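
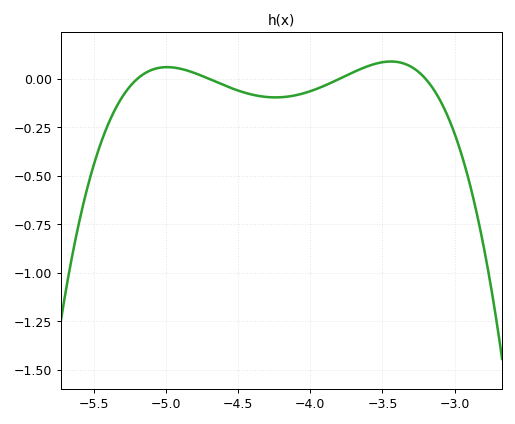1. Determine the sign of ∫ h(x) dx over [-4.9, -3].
negative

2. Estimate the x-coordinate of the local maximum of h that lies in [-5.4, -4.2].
-5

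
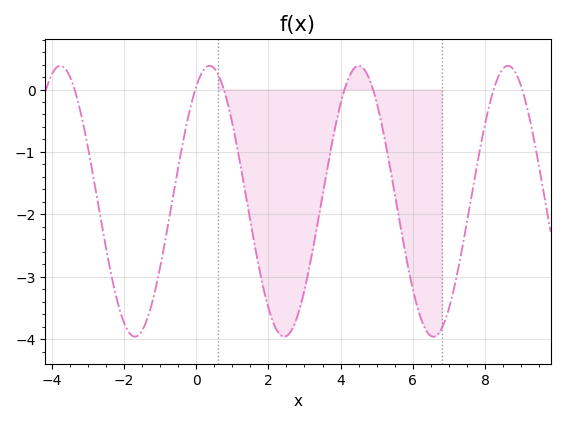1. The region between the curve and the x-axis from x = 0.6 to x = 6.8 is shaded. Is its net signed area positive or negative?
negative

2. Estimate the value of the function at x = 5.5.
-1.7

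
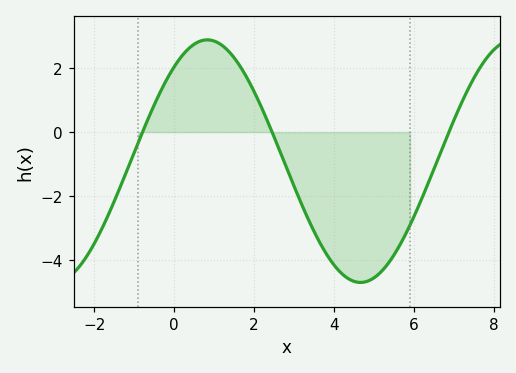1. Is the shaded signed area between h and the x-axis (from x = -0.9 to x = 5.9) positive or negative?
negative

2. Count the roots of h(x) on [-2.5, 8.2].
3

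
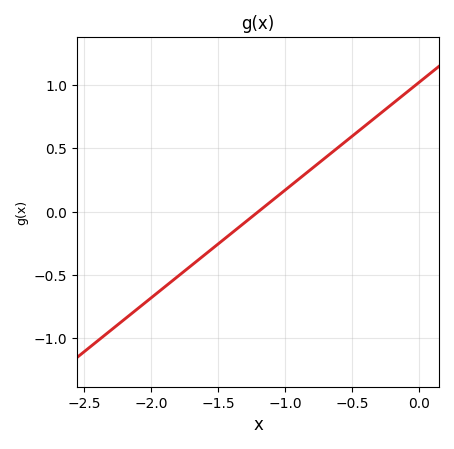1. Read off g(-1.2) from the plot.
0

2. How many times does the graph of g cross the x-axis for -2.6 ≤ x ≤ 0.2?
1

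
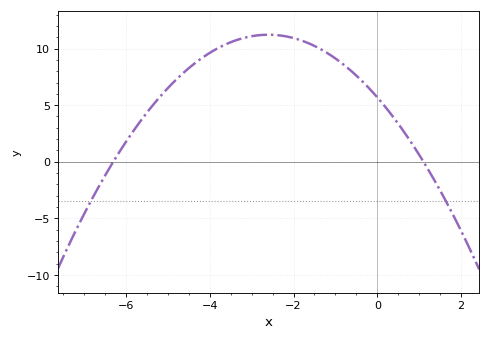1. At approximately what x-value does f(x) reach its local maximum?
-2.6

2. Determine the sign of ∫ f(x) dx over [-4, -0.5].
positive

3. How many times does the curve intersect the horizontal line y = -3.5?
2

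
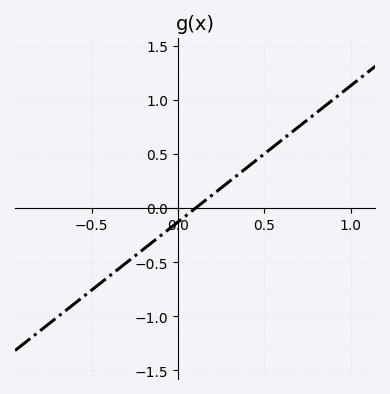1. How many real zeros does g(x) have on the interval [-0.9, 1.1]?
1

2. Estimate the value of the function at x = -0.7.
-1.01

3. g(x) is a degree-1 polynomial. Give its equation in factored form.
y = 1.26(x - 0.1)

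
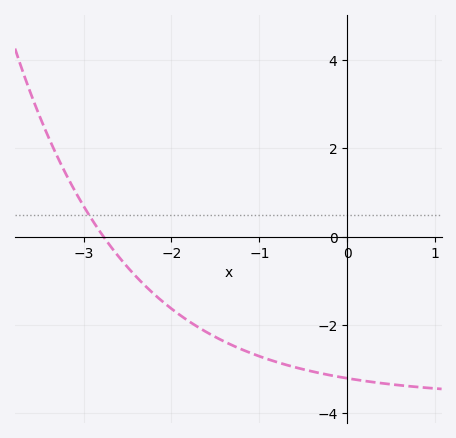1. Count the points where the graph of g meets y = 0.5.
1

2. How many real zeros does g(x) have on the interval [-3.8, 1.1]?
1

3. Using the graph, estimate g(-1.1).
-2.64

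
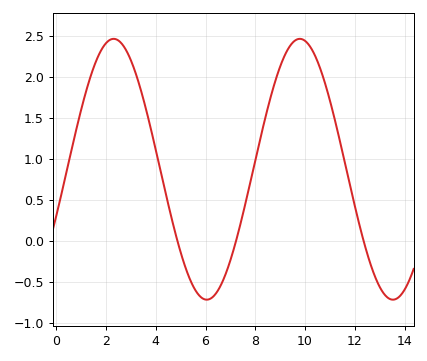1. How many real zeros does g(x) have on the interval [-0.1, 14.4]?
3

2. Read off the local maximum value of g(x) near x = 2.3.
2.45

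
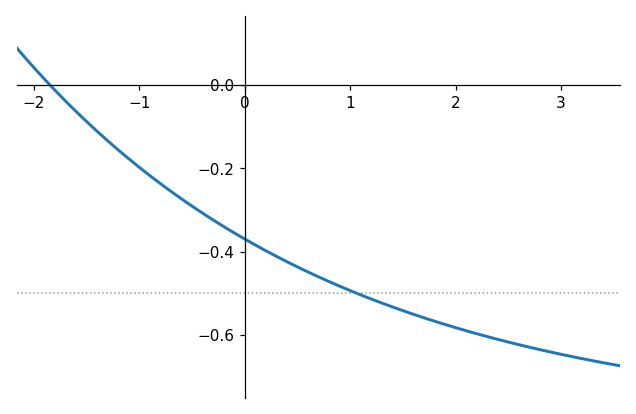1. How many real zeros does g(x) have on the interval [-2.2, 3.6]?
1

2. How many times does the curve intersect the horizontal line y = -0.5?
1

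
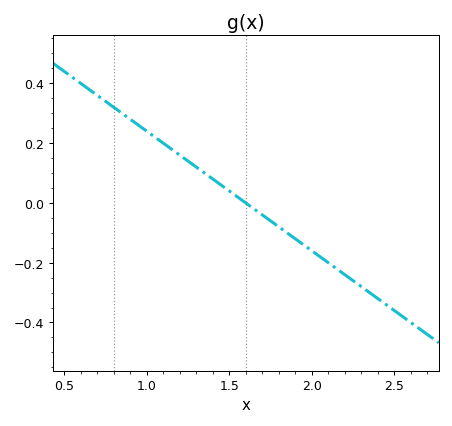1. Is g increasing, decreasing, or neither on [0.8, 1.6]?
decreasing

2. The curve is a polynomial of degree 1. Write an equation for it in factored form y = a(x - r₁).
y = -0.4(x - 1.6)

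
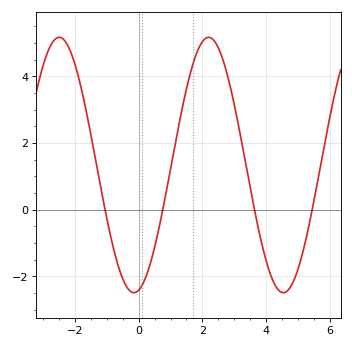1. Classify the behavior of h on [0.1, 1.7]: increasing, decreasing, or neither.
increasing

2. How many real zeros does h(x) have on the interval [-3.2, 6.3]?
4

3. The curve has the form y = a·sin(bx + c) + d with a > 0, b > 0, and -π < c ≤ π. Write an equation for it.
y = 3.83sin(1.3x - 1.4) + 1.34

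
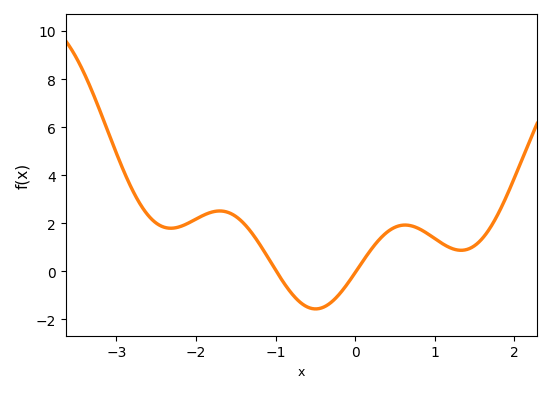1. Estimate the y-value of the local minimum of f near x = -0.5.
-1.57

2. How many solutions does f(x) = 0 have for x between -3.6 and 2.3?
2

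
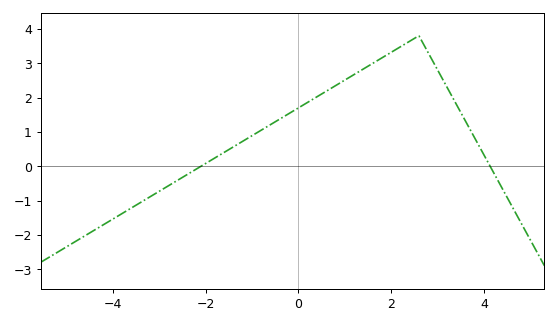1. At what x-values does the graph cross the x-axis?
-2.1, 4.13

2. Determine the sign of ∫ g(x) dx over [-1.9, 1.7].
positive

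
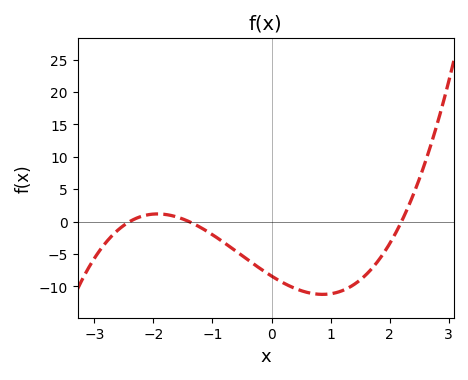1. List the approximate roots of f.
-2.4, -1.4, 2.2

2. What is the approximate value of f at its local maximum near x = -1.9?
1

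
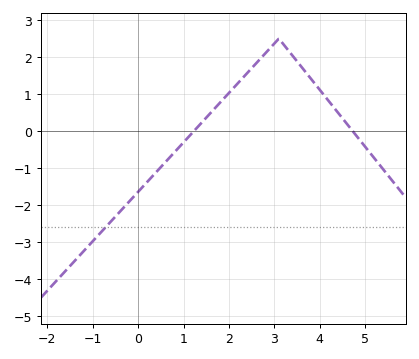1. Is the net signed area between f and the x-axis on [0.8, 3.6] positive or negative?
positive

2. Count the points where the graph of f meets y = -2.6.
1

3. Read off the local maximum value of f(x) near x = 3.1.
2.5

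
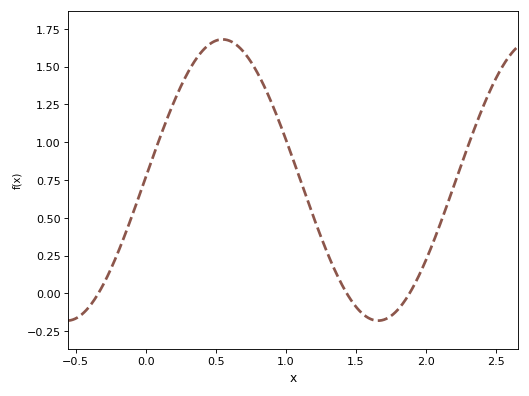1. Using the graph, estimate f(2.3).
1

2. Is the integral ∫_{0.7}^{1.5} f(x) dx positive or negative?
positive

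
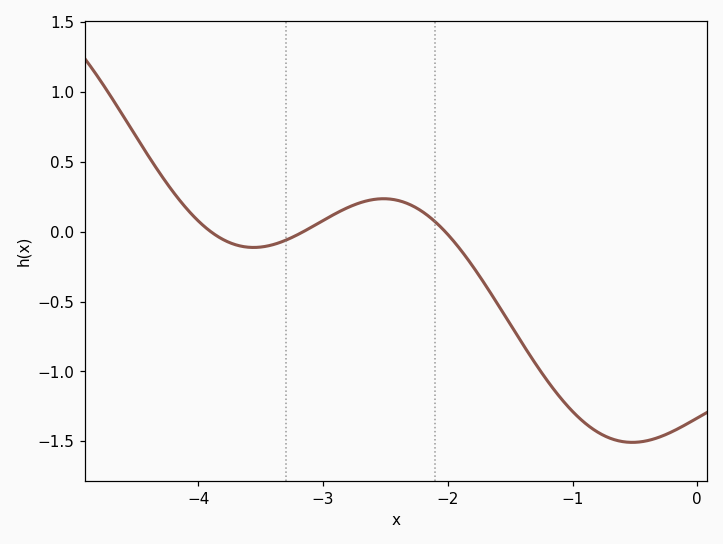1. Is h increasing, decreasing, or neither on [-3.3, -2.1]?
neither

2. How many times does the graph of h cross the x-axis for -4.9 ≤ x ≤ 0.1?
3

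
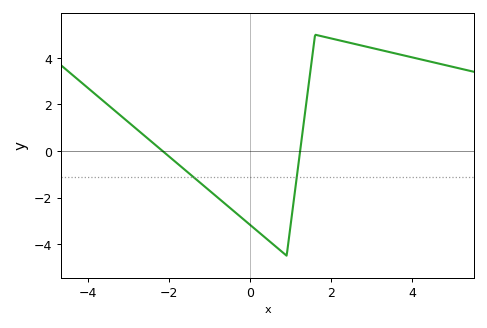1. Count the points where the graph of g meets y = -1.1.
2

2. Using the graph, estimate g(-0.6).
-2.2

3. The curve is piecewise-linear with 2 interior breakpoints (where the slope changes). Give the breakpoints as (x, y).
(0.9, -4.5); (1.6, 5)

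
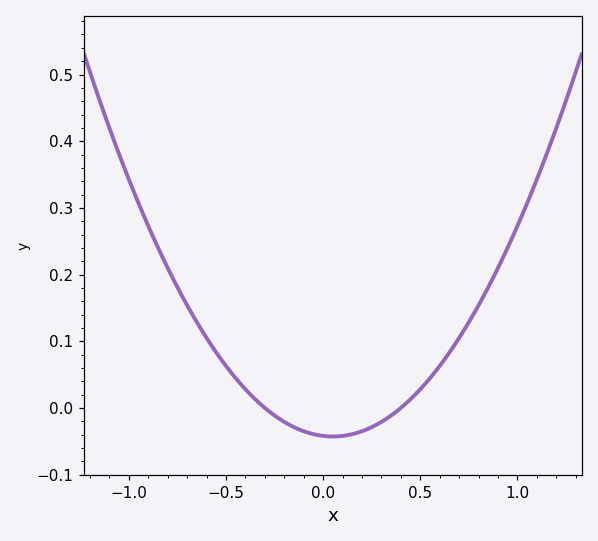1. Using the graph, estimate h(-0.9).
0.273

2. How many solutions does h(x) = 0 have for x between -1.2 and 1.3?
2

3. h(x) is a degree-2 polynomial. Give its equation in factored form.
y = 0.35(x + 0.3)(x - 0.4)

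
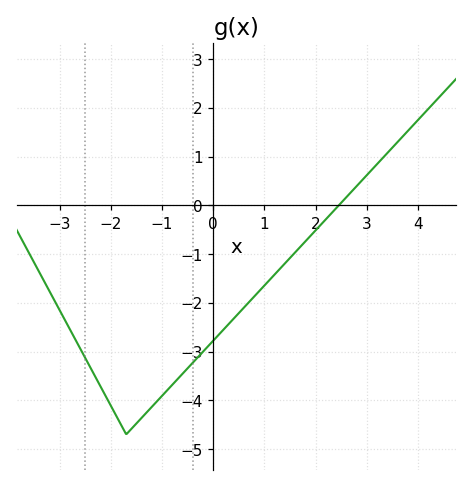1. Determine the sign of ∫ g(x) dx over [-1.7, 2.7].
negative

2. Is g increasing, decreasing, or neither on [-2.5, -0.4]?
neither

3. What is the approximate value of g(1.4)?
-1.2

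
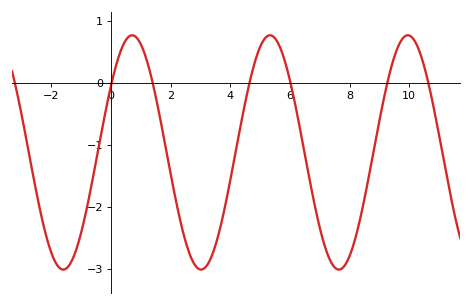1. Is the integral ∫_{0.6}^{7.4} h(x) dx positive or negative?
negative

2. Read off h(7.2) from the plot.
-2.7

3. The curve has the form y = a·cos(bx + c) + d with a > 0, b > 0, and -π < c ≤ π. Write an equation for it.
y = 1.89cos(1.4x - 0.97) - 1.12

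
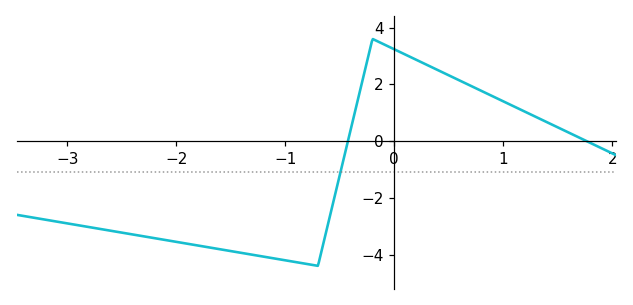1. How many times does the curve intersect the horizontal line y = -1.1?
1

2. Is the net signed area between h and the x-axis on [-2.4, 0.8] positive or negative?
negative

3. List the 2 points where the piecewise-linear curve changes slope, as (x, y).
(-0.7, -4.4); (-0.2, 3.6)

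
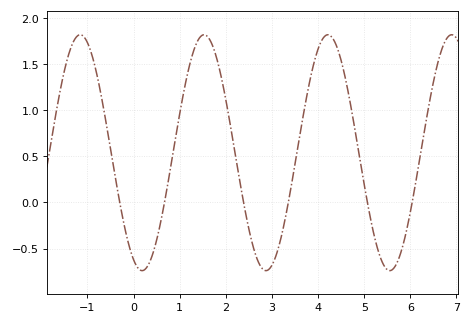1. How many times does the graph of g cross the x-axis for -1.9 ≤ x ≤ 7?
6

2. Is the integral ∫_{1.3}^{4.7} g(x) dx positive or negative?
positive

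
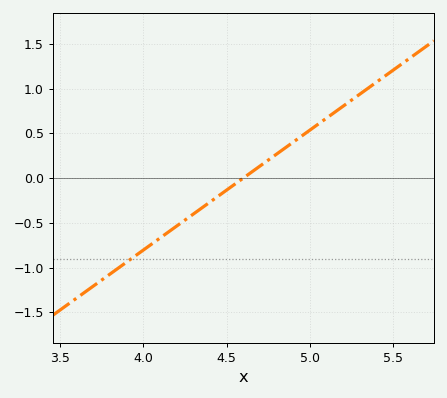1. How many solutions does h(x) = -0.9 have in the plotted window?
1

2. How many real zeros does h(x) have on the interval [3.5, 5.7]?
1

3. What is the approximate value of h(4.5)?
-0.15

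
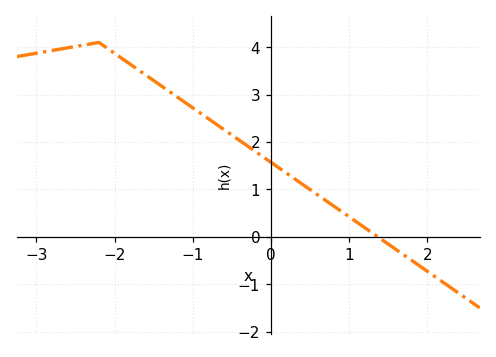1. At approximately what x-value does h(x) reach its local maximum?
-2.2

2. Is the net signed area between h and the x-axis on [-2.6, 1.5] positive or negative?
positive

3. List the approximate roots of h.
1.4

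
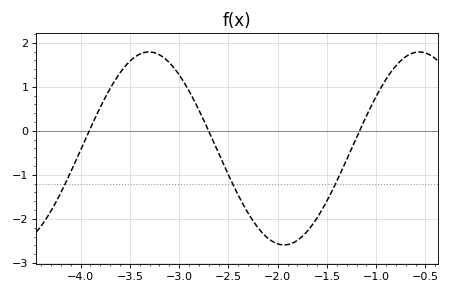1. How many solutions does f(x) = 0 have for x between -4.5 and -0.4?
3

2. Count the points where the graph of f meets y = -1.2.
3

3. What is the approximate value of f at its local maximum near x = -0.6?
1.79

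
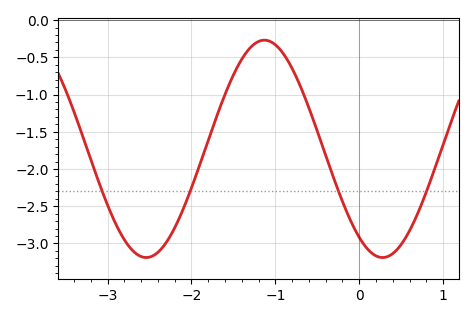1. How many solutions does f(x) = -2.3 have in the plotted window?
4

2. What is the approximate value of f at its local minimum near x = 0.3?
-3.2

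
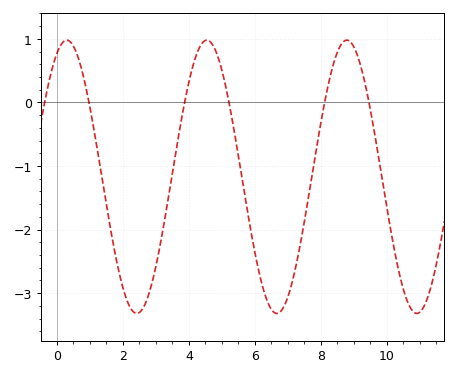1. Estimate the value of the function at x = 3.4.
-1.4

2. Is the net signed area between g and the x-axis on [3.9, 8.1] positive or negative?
negative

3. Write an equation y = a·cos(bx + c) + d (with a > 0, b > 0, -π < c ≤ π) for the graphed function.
y = 2.15cos(1.5x - 0.44) - 1.17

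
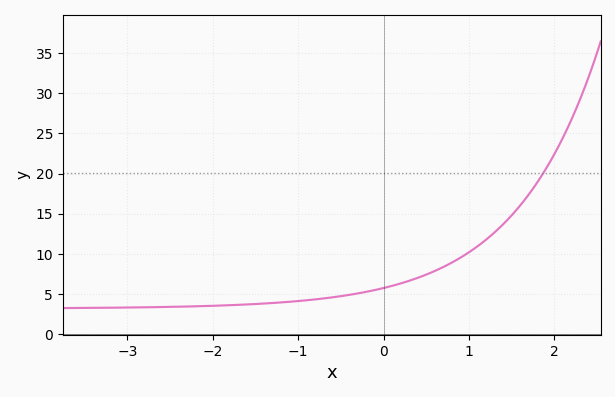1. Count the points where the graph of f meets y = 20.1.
1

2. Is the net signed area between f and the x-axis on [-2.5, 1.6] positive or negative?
positive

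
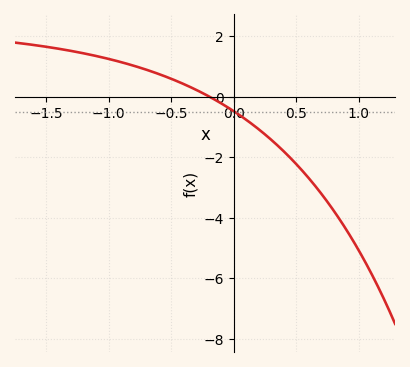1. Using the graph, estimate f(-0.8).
1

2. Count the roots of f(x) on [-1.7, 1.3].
1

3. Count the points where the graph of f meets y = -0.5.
1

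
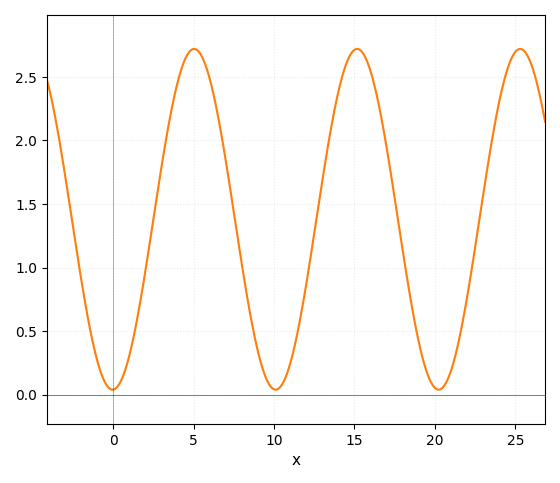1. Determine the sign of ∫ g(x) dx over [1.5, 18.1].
positive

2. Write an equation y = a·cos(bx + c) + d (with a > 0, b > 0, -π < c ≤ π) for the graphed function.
y = 1.34cos(0.62x - 3.12) + 1.38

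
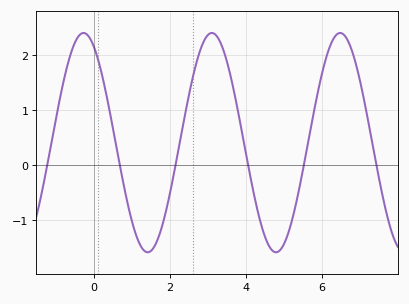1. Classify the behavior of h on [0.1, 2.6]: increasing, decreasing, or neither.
neither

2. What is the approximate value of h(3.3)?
2.27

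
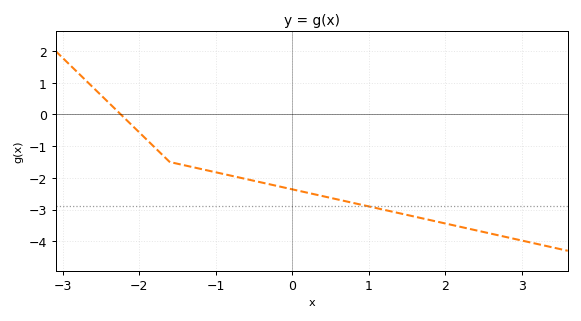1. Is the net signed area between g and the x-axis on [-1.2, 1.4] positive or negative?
negative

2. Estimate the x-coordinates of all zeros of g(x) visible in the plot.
-2.24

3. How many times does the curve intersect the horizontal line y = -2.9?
1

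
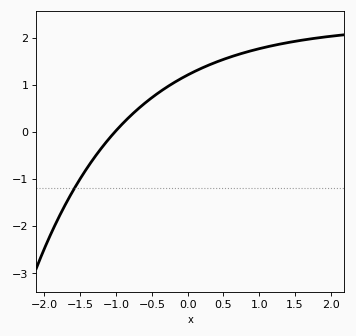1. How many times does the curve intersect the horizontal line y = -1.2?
1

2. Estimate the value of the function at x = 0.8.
1.69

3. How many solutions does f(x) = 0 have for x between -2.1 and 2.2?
1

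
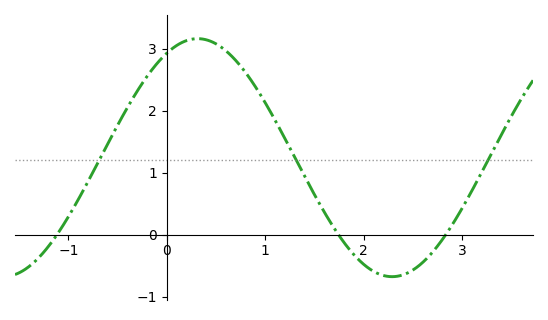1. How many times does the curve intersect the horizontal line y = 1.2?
3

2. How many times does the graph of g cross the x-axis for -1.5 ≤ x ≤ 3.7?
3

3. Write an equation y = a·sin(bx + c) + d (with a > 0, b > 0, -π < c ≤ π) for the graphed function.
y = 1.92sin(1.59x + 1.07) + 1.24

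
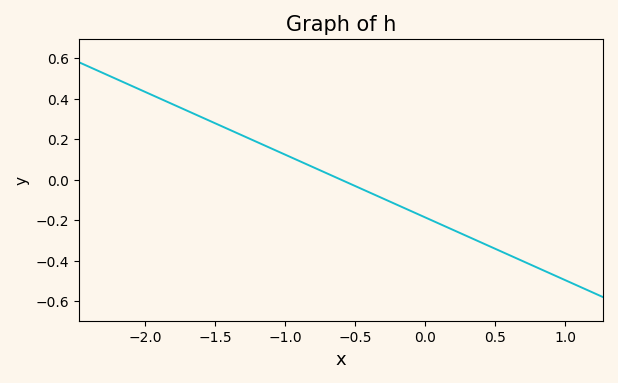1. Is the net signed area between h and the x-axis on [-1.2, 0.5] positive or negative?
negative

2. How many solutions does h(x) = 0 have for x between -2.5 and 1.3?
1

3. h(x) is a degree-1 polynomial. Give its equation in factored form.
y = -0.31(x + 0.6)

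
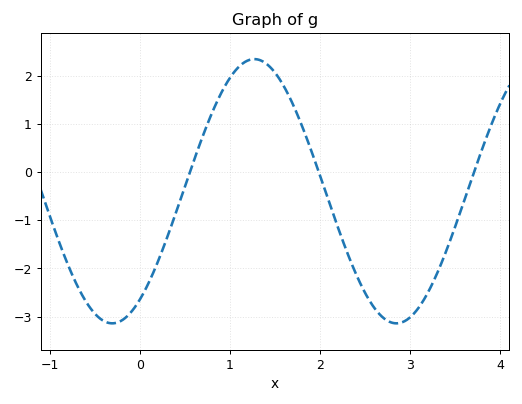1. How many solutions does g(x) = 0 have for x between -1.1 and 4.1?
3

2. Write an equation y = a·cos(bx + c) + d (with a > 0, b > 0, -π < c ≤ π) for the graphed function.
y = 2.74cos(2x - 2.5) - 0.4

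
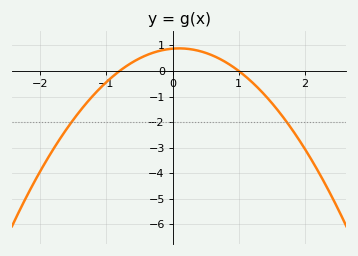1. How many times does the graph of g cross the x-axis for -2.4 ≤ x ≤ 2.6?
2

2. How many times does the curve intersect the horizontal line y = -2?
2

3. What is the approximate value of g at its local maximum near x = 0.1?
0.883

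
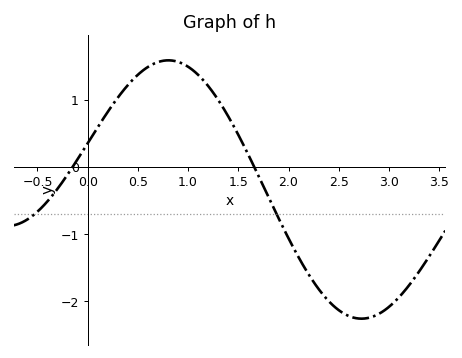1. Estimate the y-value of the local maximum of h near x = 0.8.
1.6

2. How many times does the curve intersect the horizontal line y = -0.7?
2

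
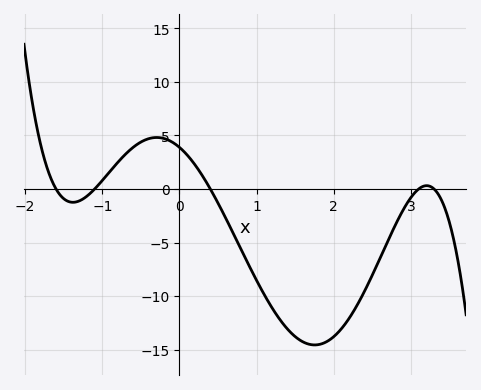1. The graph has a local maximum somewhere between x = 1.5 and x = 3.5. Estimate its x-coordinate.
3.2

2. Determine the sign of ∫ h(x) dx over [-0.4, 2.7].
negative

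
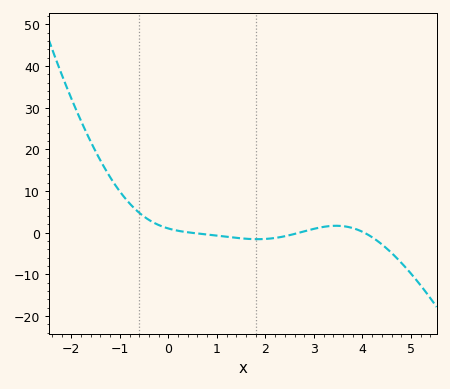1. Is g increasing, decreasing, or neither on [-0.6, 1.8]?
decreasing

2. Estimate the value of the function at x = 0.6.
0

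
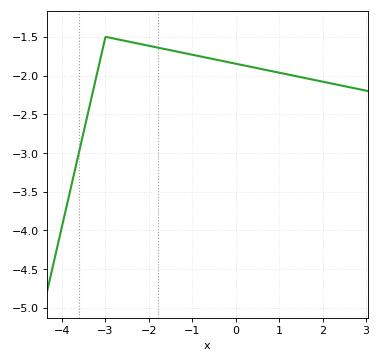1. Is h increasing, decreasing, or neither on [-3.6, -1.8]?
neither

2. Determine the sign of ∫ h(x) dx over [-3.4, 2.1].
negative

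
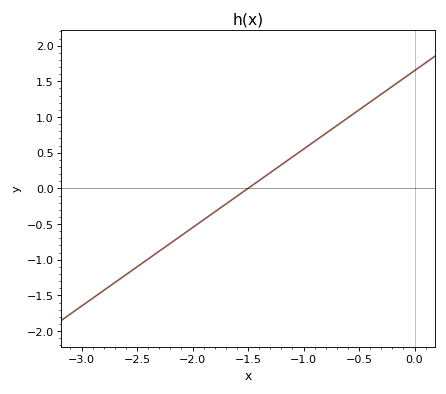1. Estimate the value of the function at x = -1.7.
-0.2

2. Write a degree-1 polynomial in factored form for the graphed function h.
y = 1.1(x + 1.5)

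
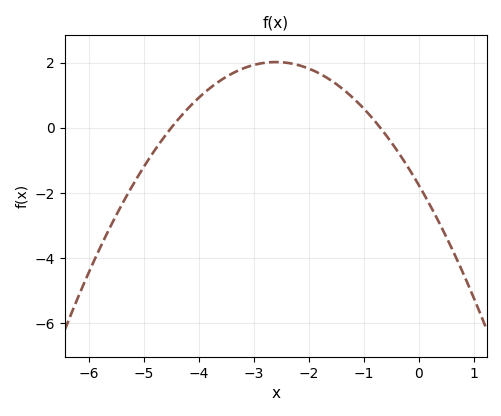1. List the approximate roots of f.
-4.4, -0.6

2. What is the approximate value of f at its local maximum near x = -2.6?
2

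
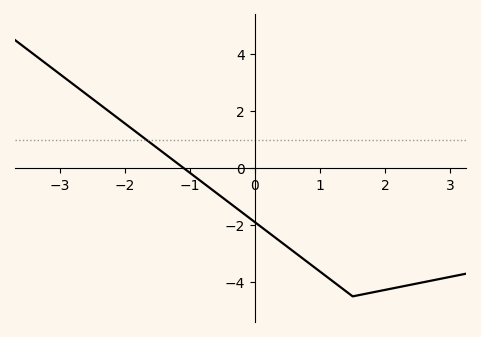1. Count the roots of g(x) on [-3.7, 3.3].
1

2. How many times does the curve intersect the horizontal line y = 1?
1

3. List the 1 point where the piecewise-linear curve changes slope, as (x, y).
(1.5, -4.5)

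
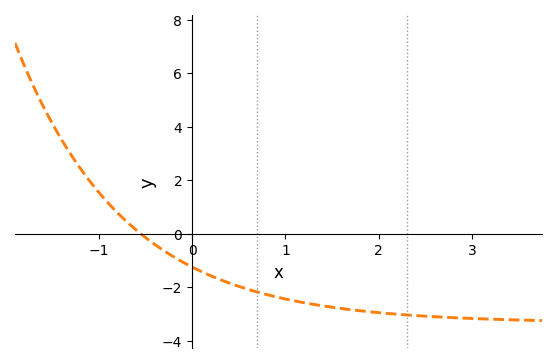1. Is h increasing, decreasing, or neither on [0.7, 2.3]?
decreasing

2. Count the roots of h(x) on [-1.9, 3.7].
1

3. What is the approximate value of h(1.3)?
-2.65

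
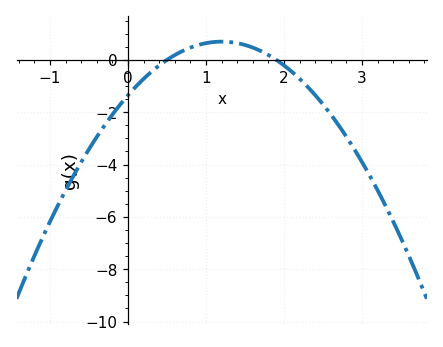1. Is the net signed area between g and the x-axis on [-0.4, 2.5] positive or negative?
negative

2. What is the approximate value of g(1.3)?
0.682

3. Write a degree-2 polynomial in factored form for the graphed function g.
y = -1.42(x - 0.5)(x - 1.9)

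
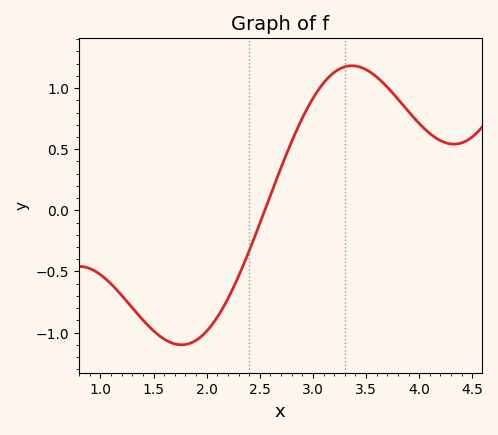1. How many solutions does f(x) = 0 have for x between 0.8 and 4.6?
1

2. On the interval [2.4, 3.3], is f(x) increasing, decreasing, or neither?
increasing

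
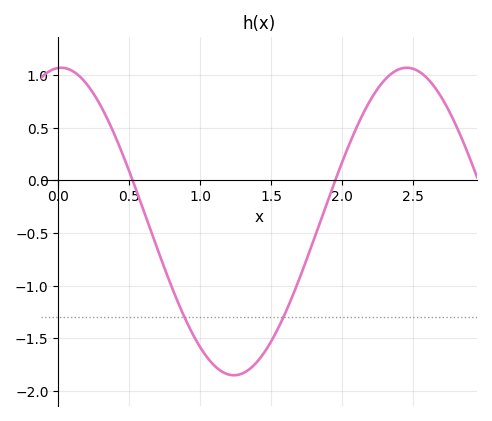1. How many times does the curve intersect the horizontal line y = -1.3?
2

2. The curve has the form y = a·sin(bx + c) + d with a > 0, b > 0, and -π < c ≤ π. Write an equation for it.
y = 1.46sin(2.6x + 1.5) - 0.39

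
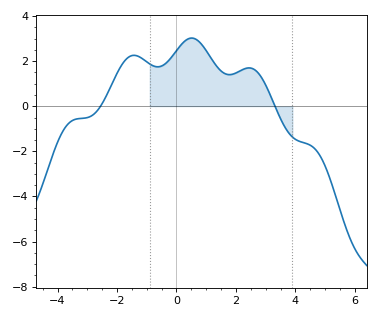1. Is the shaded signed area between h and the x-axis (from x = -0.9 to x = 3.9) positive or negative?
positive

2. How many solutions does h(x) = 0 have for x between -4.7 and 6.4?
2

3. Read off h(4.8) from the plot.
-2.2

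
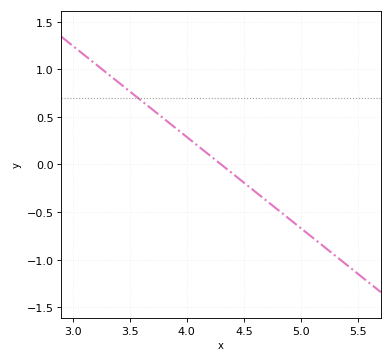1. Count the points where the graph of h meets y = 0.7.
1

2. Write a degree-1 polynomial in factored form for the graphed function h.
y = -0.96(x - 4.3)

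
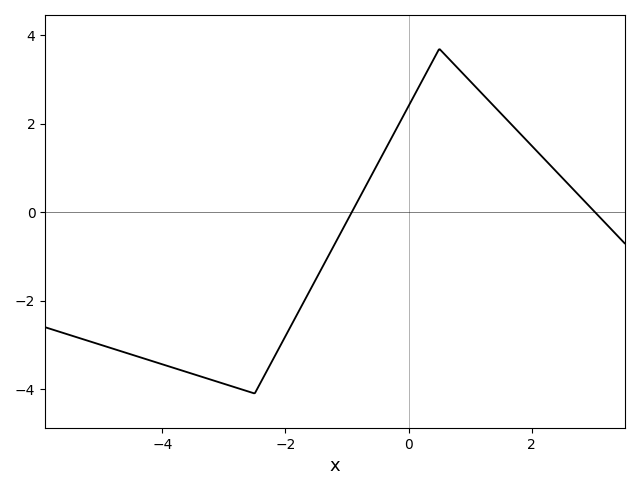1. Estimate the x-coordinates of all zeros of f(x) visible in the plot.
-1, 3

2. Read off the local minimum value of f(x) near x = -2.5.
-4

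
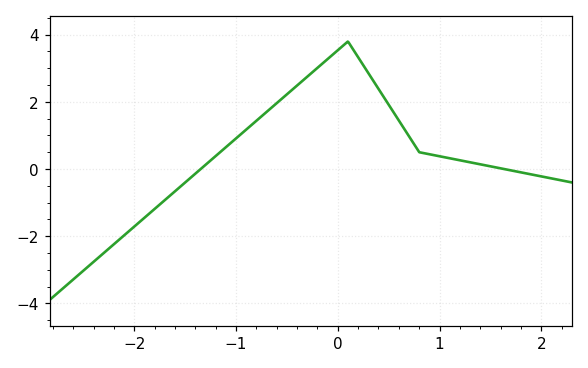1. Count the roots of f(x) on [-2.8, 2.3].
2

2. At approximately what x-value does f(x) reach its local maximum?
0.098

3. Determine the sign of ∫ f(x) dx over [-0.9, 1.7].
positive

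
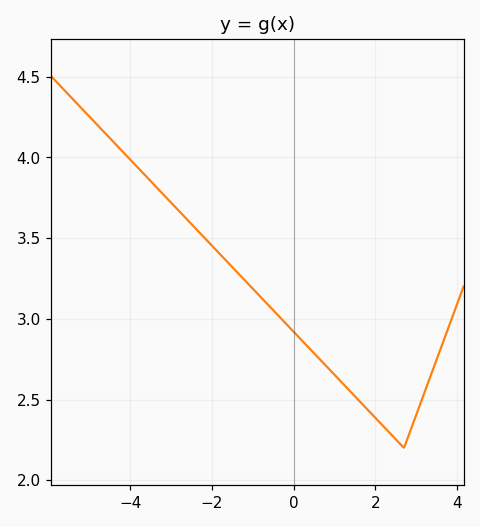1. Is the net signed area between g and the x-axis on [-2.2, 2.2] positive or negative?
positive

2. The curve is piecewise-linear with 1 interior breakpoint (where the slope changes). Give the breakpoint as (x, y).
(2.7, 2.2)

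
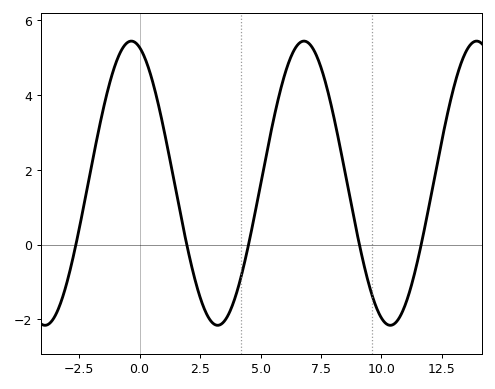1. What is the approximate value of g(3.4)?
-2.2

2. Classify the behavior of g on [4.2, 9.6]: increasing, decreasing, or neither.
neither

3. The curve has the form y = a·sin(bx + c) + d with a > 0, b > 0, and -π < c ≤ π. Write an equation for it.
y = 3.8sin(0.88x + 1.9) + 1.64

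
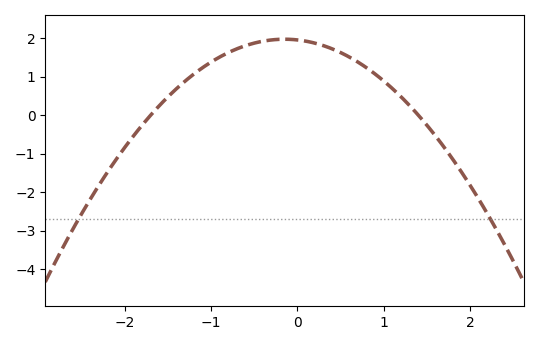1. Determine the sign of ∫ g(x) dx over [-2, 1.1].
positive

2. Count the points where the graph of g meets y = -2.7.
2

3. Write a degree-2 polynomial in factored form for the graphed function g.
y = -0.82(x + 1.7)(x - 1.4)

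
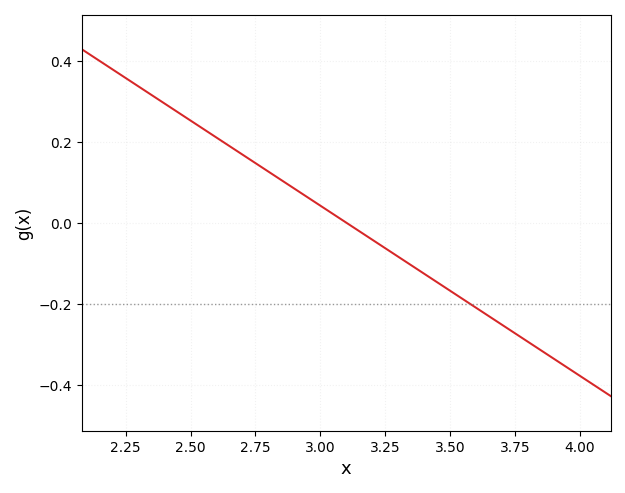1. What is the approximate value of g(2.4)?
0.294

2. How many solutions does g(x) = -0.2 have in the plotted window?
1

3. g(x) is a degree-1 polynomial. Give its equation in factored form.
y = -0.42(x - 3.1)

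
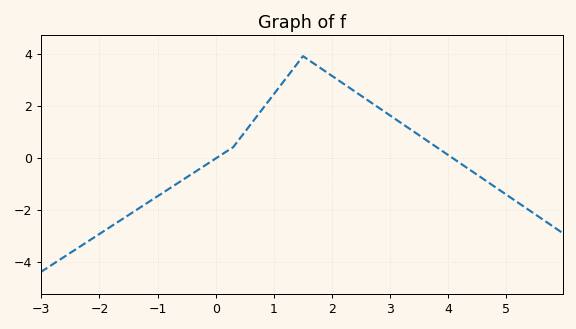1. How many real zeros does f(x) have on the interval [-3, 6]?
2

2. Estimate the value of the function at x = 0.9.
2.2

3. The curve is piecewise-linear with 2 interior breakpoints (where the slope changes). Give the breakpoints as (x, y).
(0.3, 0.4); (1.5, 3.9)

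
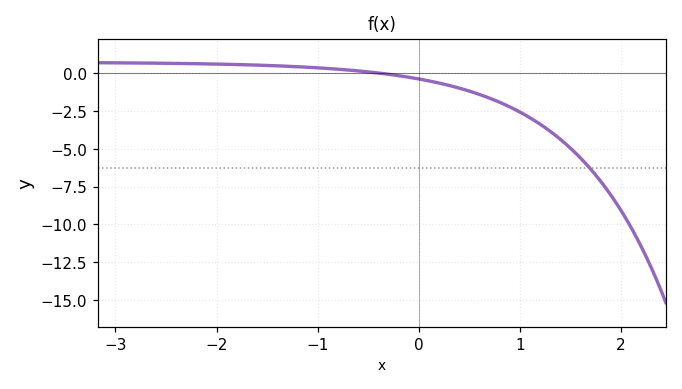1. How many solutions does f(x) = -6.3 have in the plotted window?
1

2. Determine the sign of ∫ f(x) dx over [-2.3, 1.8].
negative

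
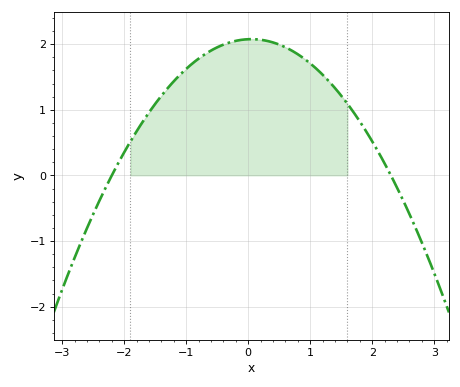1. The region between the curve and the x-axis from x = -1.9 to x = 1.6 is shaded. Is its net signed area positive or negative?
positive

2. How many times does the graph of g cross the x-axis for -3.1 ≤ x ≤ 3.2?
2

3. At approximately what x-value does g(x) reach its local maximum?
0.05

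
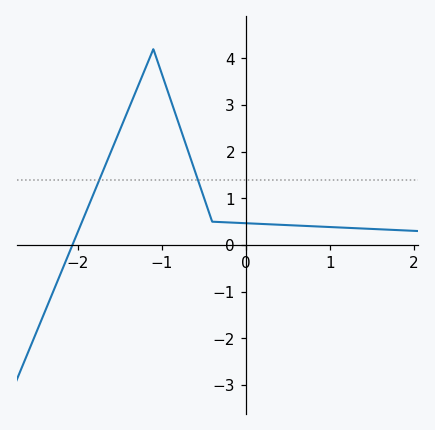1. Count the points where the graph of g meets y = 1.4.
2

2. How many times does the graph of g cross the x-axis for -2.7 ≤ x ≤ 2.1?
1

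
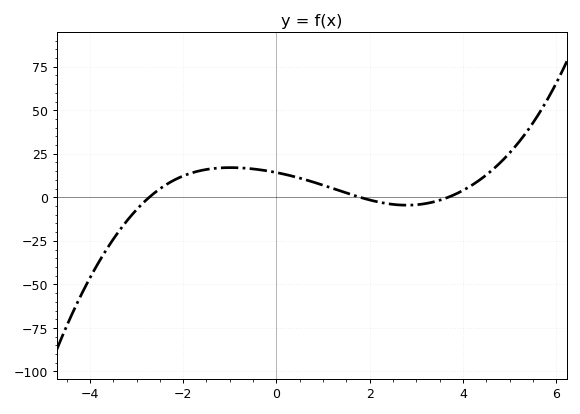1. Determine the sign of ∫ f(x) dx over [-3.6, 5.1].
positive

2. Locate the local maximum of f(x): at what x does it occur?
-1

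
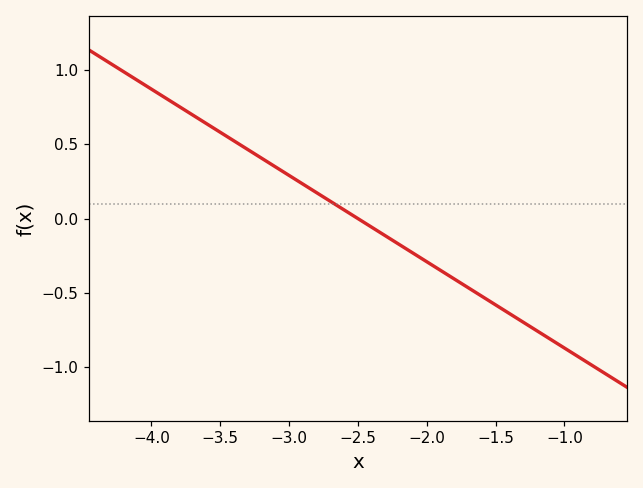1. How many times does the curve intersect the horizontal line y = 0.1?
1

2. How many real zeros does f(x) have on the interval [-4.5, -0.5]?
1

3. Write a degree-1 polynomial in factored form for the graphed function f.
y = -0.58(x + 2.5)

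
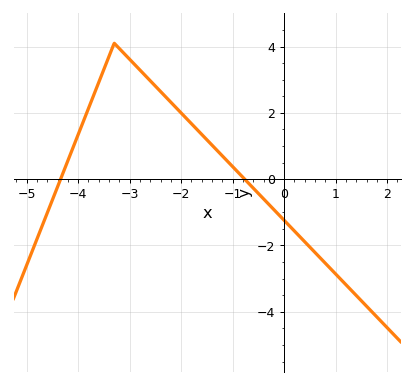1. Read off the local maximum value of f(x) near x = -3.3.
4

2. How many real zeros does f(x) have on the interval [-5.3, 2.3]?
2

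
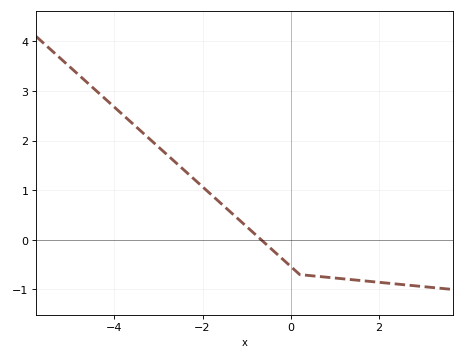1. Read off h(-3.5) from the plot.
2.28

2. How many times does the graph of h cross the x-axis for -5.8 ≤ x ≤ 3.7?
1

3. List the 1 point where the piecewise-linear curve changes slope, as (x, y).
(0.2, -0.7)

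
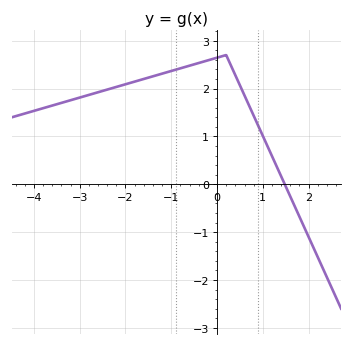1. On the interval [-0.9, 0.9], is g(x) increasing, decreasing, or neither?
neither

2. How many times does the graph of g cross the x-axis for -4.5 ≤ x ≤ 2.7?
1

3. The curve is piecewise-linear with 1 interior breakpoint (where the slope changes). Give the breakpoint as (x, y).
(0.2, 2.7)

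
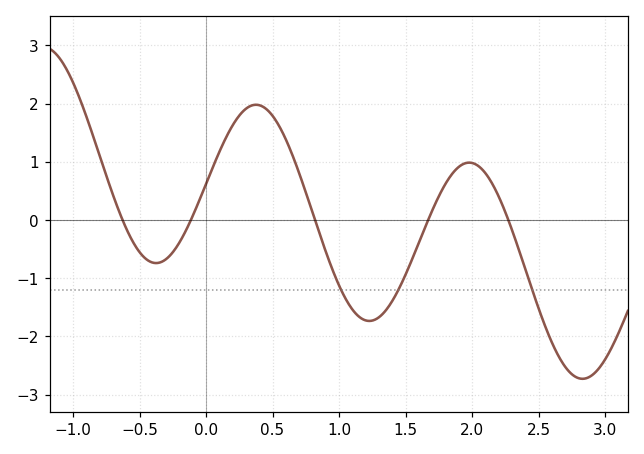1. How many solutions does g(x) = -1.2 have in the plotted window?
3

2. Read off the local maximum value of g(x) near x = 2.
0.986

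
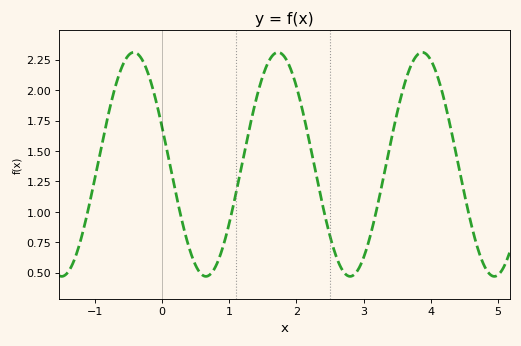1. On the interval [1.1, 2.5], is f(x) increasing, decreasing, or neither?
neither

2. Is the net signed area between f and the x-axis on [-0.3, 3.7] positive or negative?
positive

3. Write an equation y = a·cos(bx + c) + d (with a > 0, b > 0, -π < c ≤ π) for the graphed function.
y = 0.92cos(2.93x + 1.22) + 1.39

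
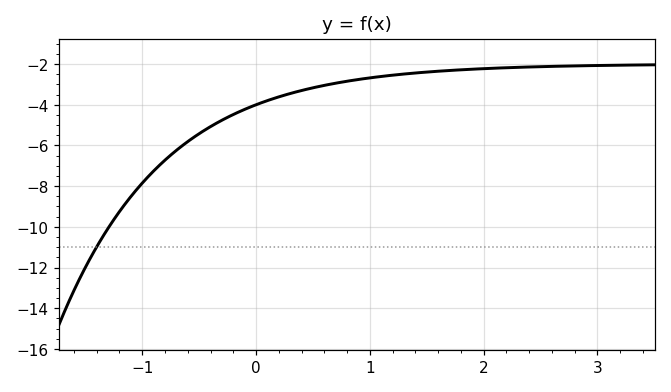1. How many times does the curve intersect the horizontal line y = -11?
1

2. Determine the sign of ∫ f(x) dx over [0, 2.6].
negative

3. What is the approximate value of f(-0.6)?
-5.81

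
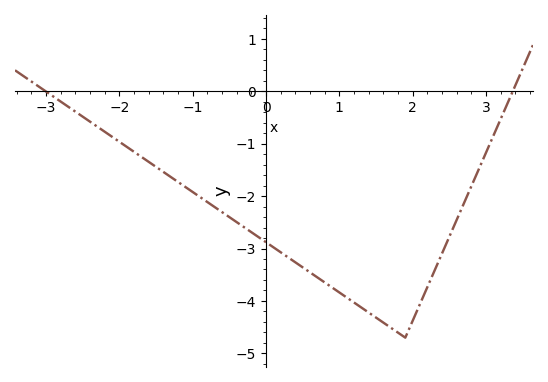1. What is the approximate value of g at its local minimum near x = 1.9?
-4.7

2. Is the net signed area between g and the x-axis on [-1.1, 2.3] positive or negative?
negative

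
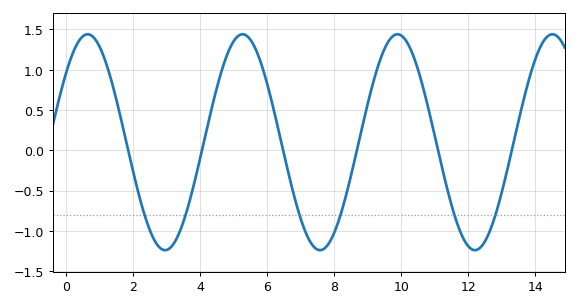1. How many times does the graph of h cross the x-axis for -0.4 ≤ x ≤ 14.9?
6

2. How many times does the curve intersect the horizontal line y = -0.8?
6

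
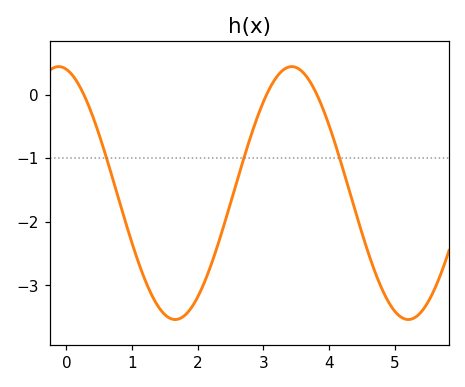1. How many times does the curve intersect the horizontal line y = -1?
3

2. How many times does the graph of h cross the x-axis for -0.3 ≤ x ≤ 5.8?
3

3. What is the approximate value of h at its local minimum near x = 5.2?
-3.54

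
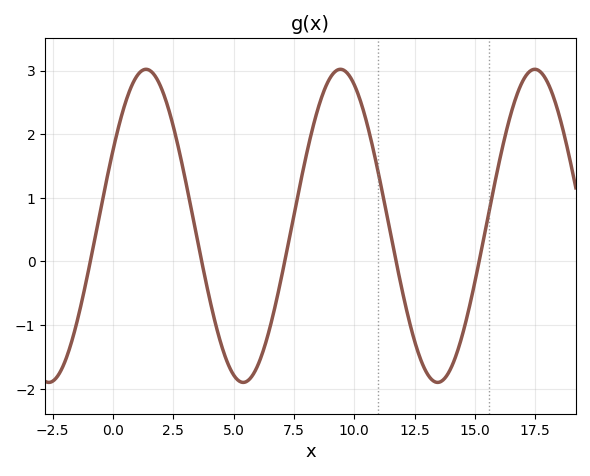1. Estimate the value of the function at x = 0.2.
2.06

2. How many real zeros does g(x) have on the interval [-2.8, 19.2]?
5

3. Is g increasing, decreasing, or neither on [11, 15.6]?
neither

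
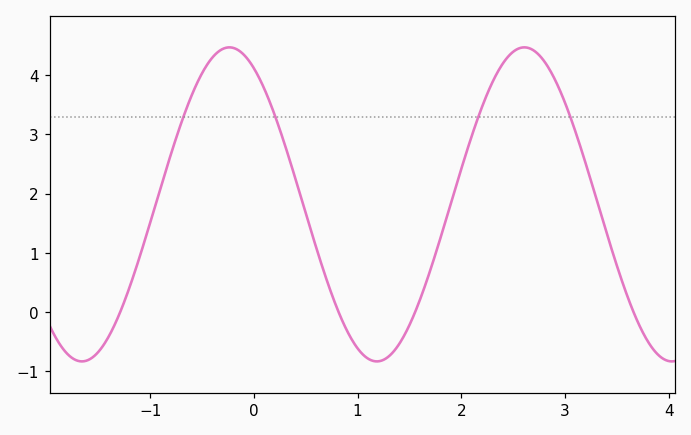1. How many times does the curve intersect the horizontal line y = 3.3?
4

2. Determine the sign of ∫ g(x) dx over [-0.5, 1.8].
positive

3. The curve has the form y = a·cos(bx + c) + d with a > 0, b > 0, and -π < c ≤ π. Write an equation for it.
y = 2.65cos(2.21x + 0.522) + 1.82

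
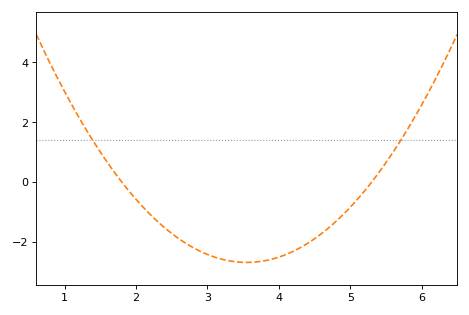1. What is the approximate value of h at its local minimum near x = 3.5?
-2.6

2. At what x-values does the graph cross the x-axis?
1.8, 5.3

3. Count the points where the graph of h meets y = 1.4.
2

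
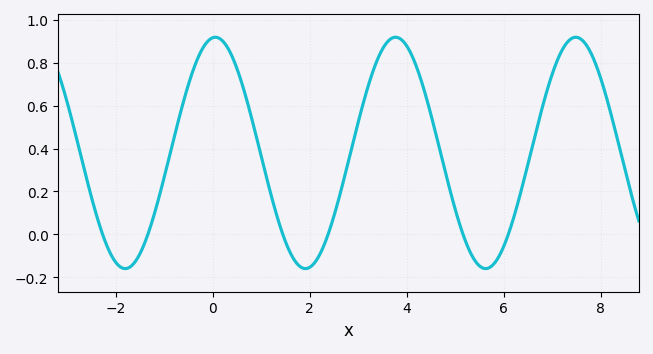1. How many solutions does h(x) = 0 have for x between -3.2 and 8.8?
6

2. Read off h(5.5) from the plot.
-0.14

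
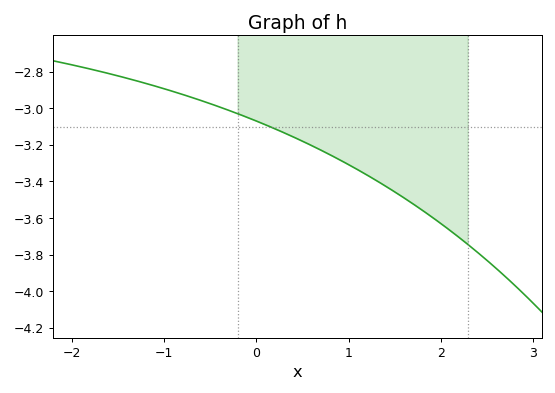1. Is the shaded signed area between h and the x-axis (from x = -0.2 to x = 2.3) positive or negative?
negative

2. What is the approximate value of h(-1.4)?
-2.84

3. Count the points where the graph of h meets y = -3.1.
1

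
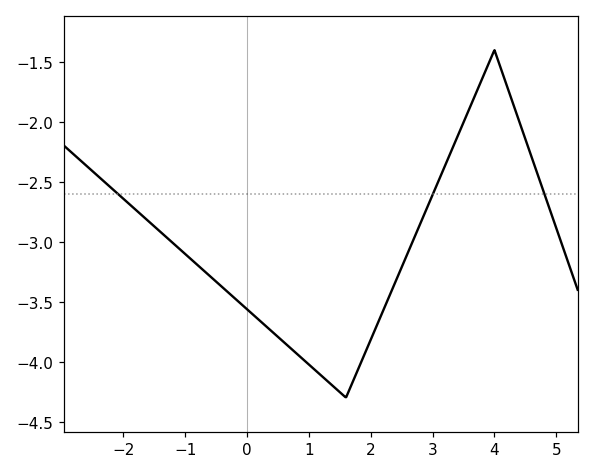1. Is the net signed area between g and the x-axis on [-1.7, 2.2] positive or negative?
negative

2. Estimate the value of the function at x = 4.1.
-1.55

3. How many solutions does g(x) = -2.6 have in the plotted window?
3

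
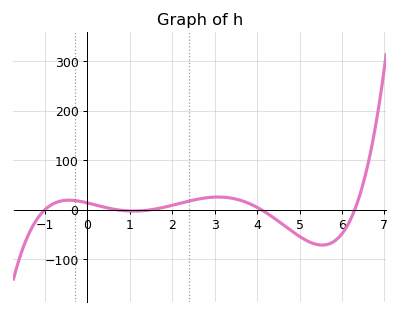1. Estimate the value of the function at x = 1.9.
6.87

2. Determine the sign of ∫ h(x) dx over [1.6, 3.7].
positive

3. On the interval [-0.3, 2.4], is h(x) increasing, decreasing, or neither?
neither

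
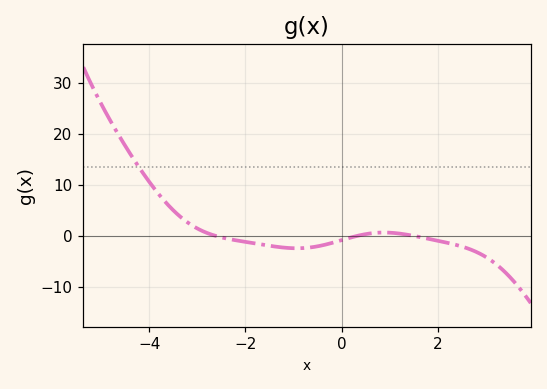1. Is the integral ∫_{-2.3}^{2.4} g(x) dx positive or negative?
negative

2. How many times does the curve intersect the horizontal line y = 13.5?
1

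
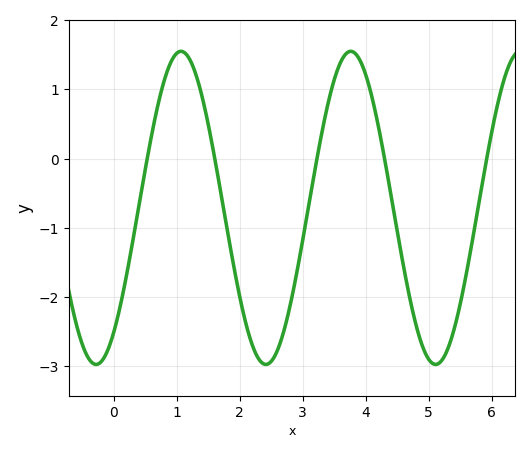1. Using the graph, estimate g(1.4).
0.897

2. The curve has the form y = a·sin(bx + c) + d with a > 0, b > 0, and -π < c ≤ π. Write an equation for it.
y = 2.26sin(2.33x - 0.912) - 0.71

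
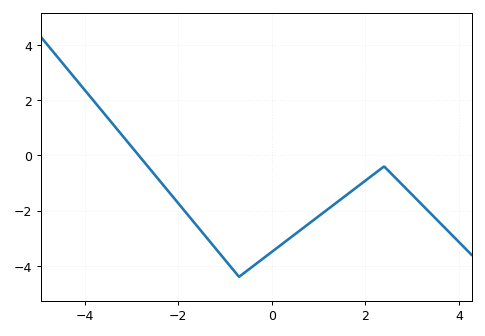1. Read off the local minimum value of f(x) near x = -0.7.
-4.4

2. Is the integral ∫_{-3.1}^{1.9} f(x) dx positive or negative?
negative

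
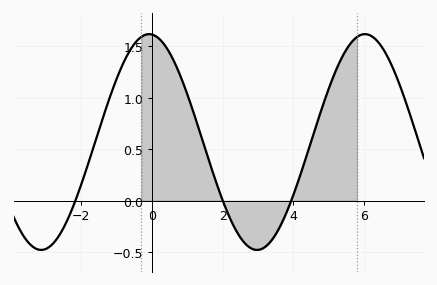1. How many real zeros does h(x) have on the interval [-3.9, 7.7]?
3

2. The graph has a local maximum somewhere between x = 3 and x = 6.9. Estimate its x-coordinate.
6.02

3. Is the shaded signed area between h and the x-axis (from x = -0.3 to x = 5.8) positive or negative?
positive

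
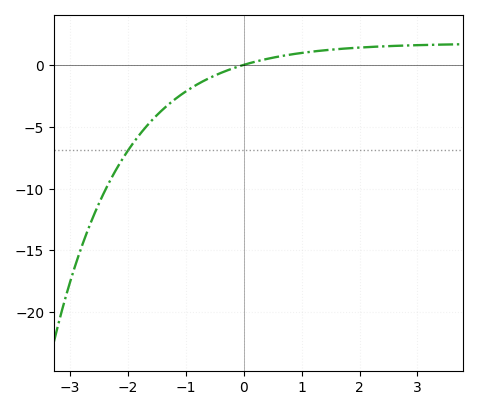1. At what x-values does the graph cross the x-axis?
-0.035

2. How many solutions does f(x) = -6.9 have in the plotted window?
1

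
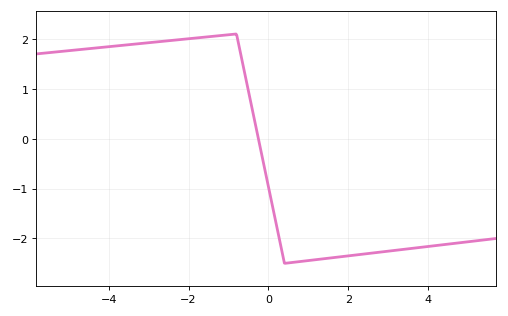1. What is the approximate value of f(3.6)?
-2.2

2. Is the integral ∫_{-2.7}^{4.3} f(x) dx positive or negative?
negative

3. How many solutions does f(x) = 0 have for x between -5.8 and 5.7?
1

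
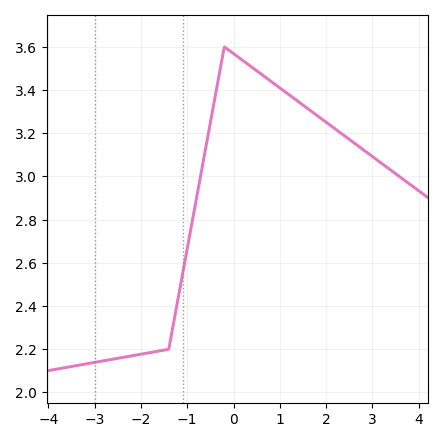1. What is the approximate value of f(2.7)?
3.14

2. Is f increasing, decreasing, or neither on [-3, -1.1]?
increasing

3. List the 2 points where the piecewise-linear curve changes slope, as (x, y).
(-1.4, 2.2); (-0.2, 3.6)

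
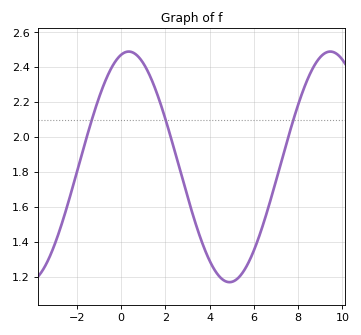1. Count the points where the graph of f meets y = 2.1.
3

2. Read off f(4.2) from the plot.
1.25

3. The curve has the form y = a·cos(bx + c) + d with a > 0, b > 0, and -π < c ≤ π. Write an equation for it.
y = 0.66cos(0.69x - 0.24) + 1.83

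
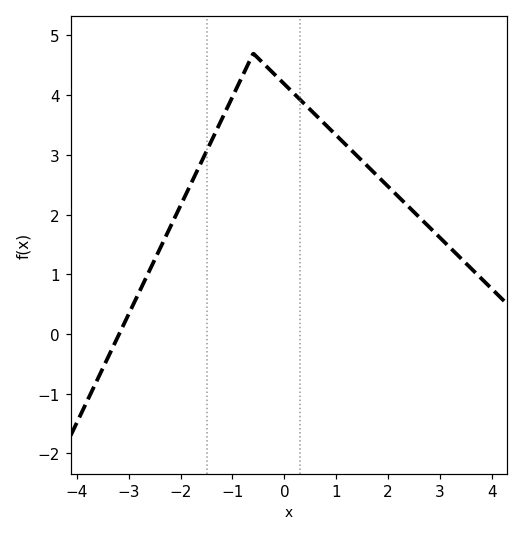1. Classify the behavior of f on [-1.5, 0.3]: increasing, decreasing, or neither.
neither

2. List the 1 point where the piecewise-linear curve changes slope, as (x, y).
(-0.6, 4.7)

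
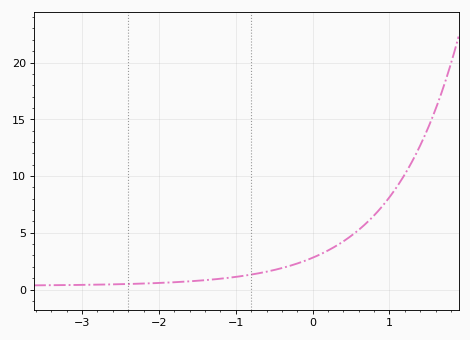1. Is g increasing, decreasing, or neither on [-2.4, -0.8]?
increasing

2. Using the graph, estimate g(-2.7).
0.5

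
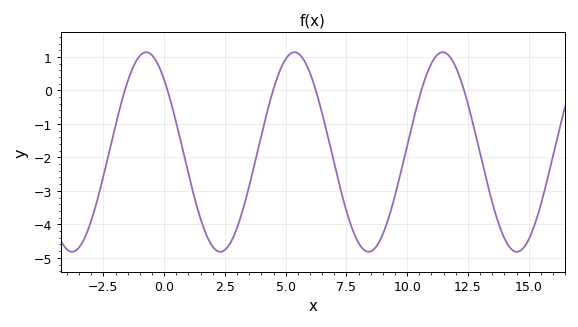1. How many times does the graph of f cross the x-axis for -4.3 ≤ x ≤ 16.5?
6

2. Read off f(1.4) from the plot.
-3.6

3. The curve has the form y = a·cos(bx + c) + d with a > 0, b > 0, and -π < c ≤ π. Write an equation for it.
y = 2.98cos(1.03x + 0.76) - 1.84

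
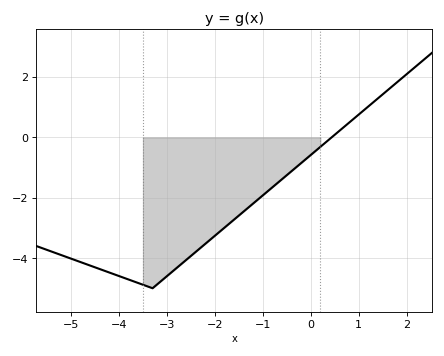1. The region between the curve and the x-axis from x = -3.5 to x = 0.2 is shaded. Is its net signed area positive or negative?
negative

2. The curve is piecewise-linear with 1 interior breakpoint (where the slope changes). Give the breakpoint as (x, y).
(-3.3, -5)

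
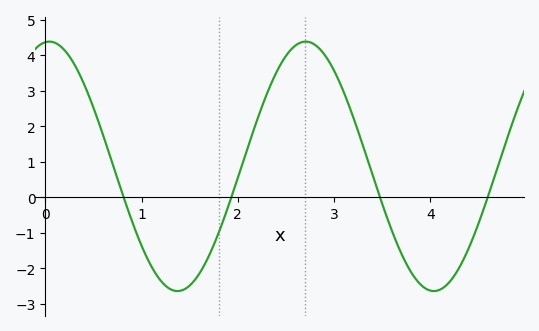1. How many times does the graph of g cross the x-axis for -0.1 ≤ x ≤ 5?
4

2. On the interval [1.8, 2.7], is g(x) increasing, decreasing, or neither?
increasing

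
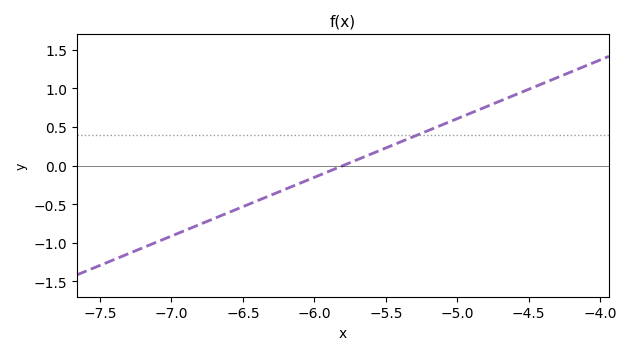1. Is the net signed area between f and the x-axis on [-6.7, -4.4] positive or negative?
positive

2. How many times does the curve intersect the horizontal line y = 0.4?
1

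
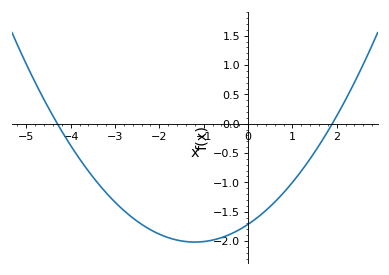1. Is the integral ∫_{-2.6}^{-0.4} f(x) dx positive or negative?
negative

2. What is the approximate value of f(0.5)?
-1.4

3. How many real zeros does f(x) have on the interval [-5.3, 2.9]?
2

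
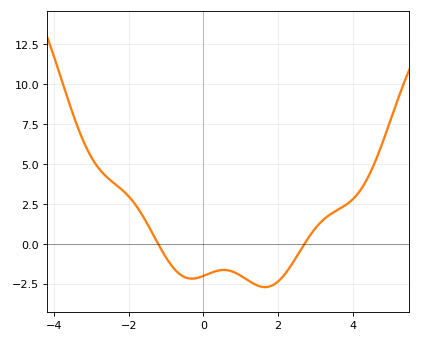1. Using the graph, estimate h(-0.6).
-2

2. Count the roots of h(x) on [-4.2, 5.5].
2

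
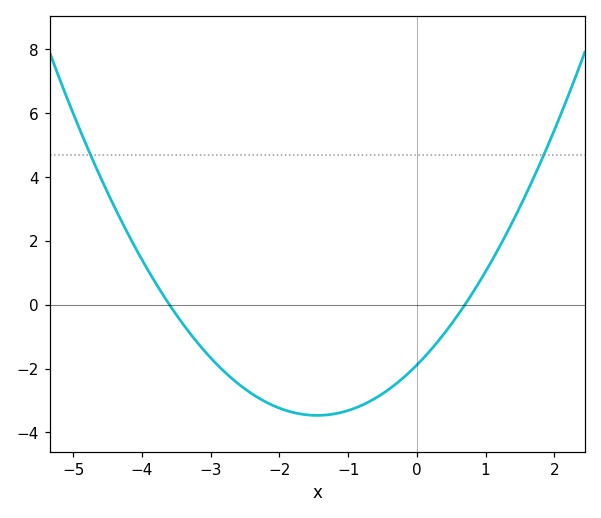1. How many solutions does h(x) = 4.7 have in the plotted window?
2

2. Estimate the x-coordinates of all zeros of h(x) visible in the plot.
-3.6, 0.6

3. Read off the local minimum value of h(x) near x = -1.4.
-3.4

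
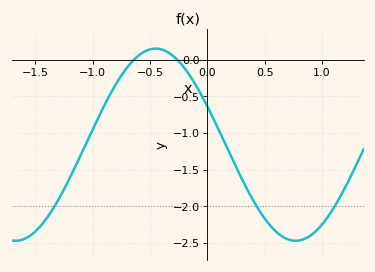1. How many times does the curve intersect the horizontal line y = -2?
3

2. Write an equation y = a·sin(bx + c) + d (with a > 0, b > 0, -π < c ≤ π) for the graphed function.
y = 1.31sin(2.6x + 2.7) - 1.16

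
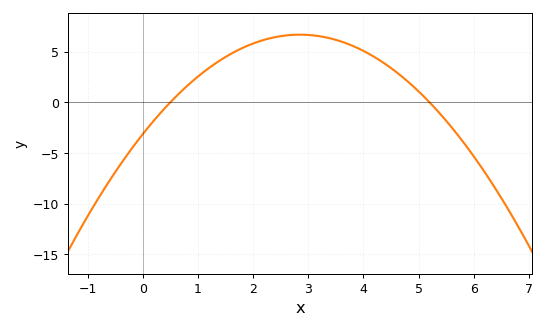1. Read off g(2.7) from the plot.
6.5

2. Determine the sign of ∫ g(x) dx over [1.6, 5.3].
positive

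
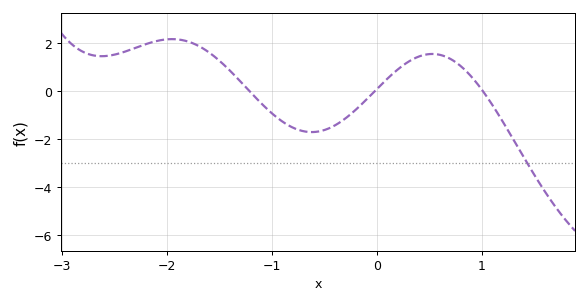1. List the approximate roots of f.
-1.22, -0.018, 1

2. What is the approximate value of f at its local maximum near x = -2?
2.15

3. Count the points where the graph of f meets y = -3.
1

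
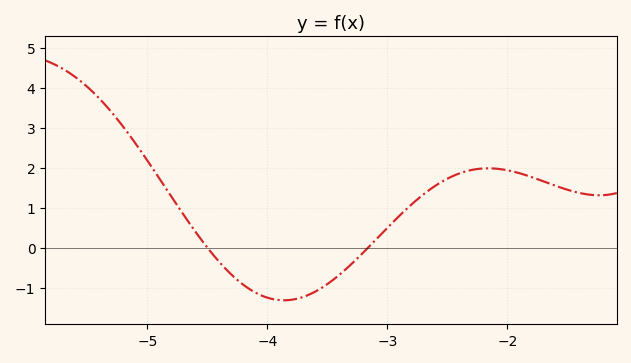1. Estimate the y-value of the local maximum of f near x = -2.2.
2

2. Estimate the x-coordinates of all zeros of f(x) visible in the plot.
-4.5, -3.2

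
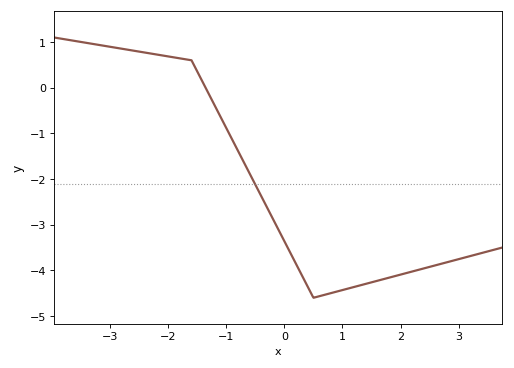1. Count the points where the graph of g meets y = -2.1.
1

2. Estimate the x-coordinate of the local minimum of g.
0.5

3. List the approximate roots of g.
-1.36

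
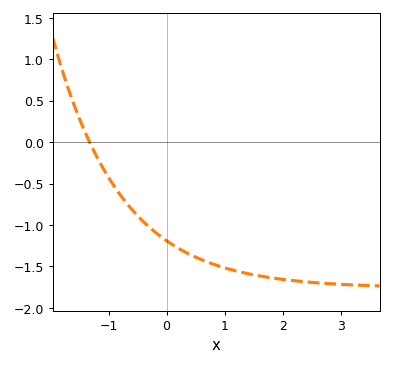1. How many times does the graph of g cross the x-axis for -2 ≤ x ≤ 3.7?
1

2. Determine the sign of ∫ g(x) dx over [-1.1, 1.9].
negative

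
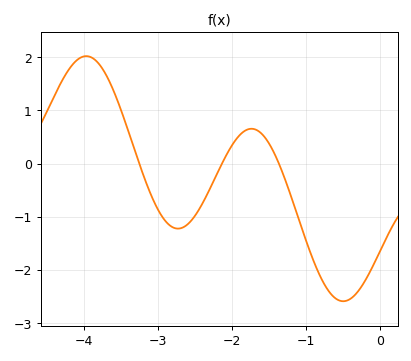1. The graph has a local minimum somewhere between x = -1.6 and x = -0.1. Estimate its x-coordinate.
-0.5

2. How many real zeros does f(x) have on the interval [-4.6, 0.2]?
3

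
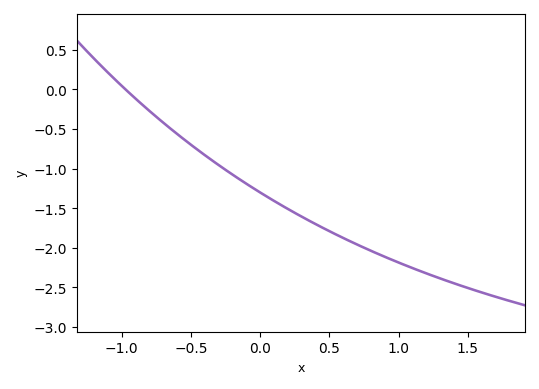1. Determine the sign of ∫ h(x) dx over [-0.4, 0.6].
negative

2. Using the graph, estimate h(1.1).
-2.25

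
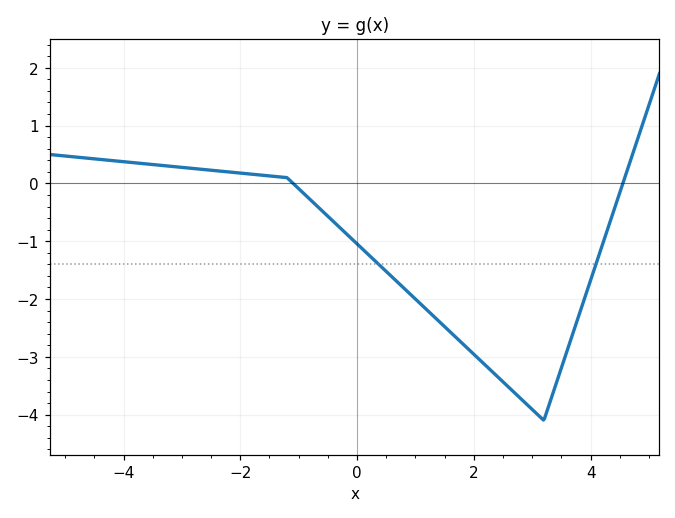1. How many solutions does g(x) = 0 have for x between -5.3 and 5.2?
2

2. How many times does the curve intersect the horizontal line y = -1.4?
2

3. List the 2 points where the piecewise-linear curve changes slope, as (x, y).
(-1.2, 0.1); (3.2, -4.1)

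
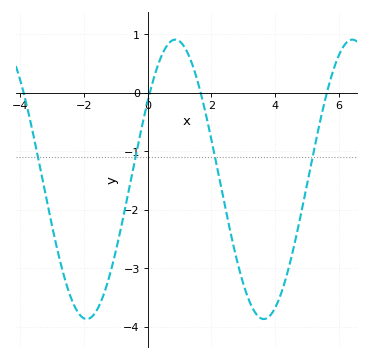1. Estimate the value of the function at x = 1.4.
0.5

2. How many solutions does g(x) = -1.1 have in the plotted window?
4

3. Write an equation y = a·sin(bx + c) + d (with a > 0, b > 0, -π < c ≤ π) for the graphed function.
y = 2.39sin(1.1x + 0.59) - 1.48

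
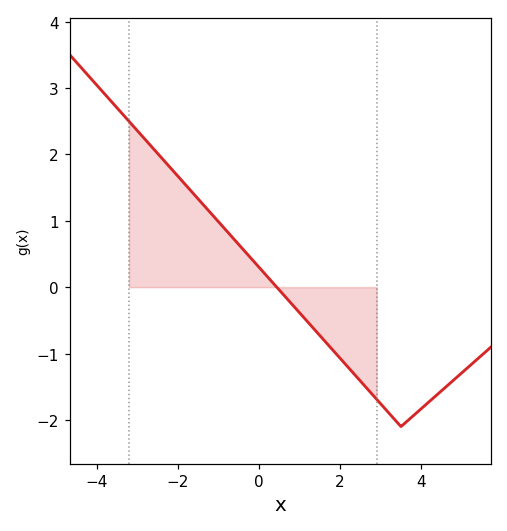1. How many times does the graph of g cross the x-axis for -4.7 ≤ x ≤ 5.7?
1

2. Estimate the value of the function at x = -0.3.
0.5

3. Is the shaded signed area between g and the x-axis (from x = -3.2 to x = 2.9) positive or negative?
positive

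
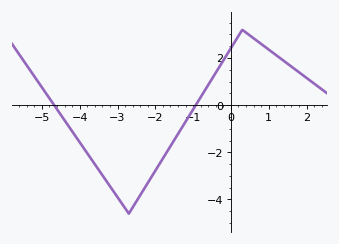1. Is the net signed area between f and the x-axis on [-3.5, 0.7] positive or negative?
negative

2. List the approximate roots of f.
-4.67, -0.931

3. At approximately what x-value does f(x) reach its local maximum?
0.301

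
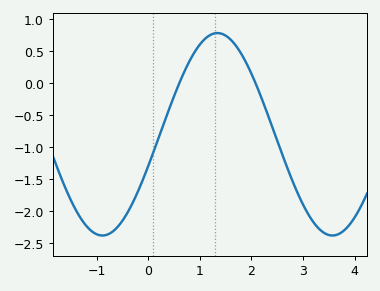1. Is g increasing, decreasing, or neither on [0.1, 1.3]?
increasing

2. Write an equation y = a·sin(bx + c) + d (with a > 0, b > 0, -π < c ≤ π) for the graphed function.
y = 1.58sin(1.4x - 0.32) - 0.8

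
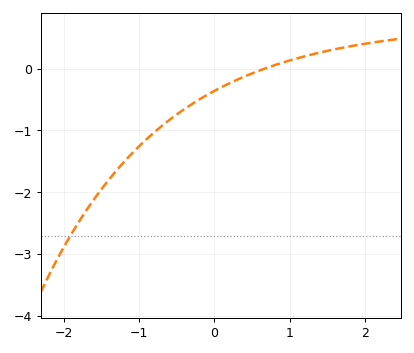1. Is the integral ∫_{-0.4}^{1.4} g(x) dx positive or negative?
negative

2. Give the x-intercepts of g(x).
0.7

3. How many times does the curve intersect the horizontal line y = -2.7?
1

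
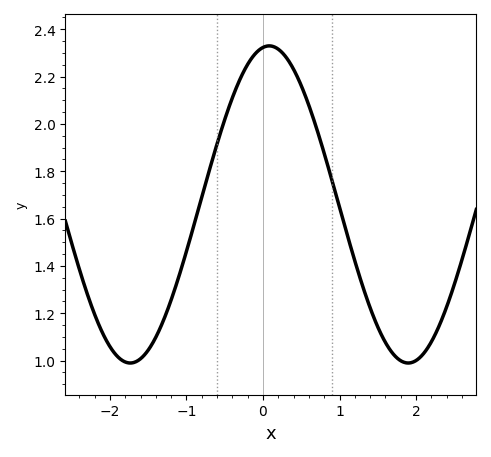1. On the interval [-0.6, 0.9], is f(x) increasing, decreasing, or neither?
neither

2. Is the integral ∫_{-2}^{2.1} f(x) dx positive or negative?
positive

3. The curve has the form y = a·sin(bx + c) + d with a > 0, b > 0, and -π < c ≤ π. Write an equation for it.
y = 0.67sin(1.73x + 1.43) + 1.66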